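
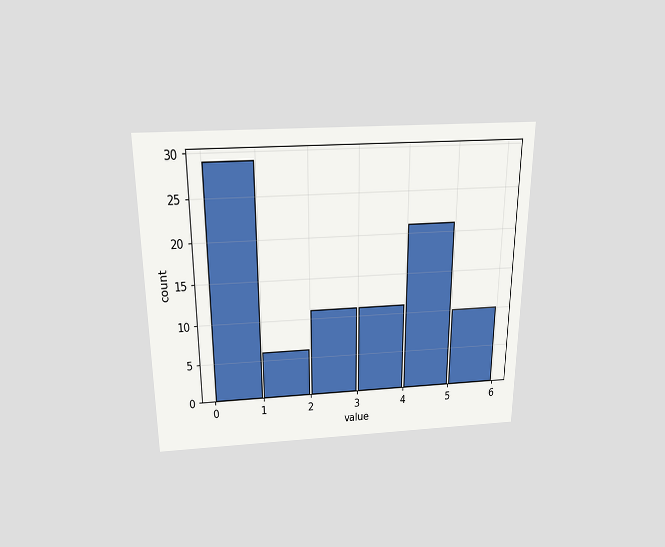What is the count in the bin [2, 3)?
11

The chart is viewed slightly from above. The [2, 3) bin has height 11.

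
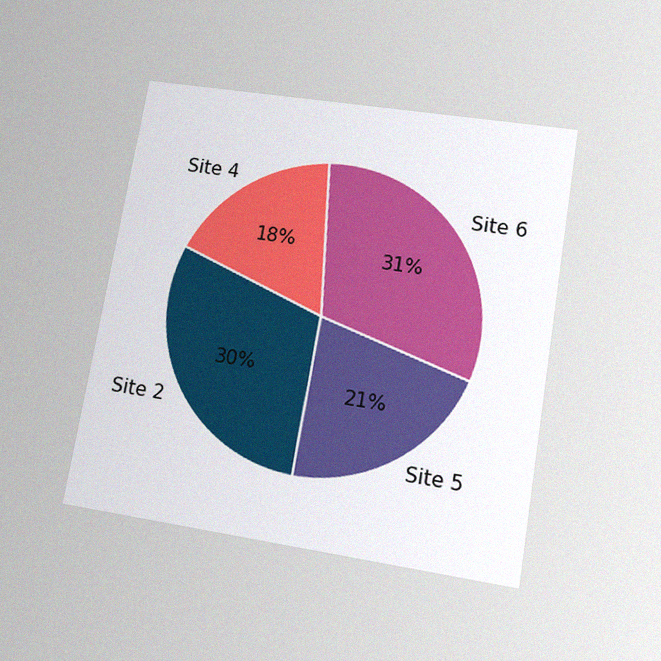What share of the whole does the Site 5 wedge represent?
21%

The chart is tilted about 10° clockwise and viewed at a slight angle, with some photo noise. The Site 5 slice takes up 21% of the pie.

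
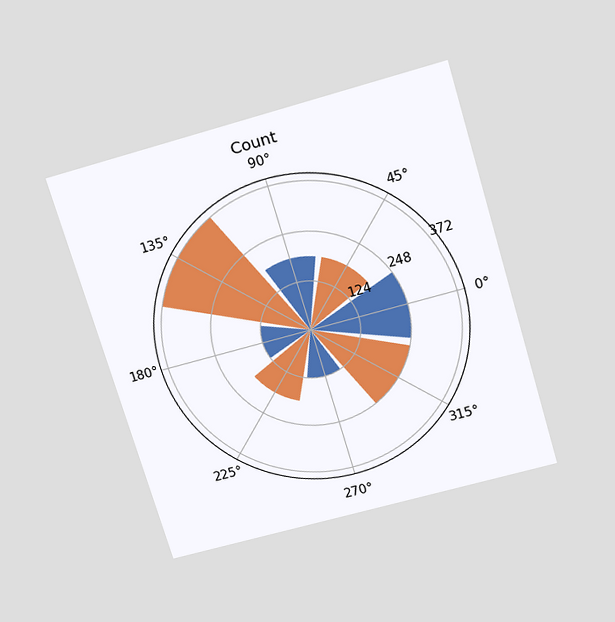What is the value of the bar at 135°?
The chart is tilted about 17° counter-clockwise and viewed slightly from above. The bar at 135° reaches 372 on the radial axis.

372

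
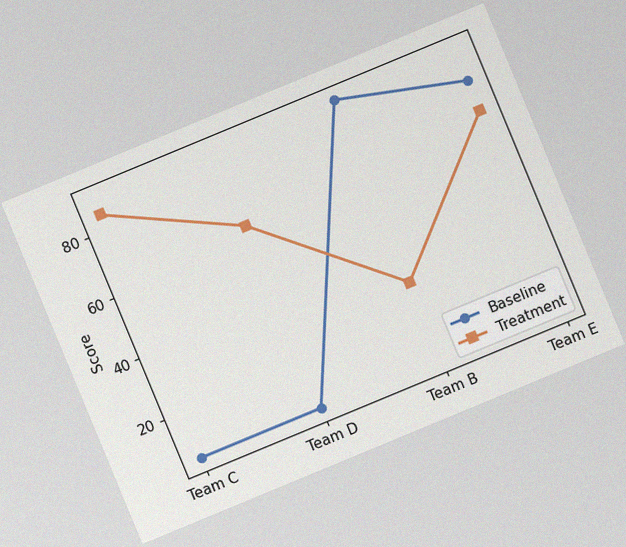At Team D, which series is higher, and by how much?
The chart is tilted about 23° counter-clockwise, with some photo noise. At Team D, Treatment sits above the other line by 60.

Treatment, by 60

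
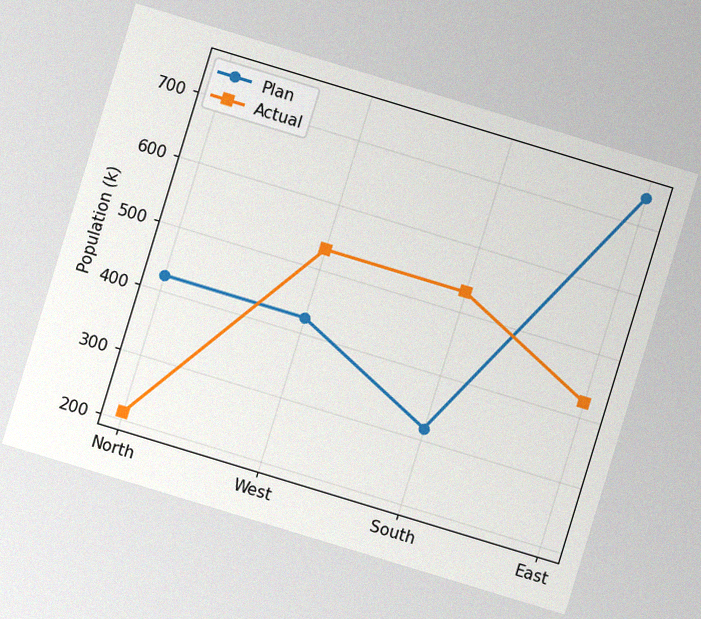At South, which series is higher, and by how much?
Actual, by 212k

The chart is tilted about 17° clockwise, with some photo noise. At South, Actual sits above the other line by 212k.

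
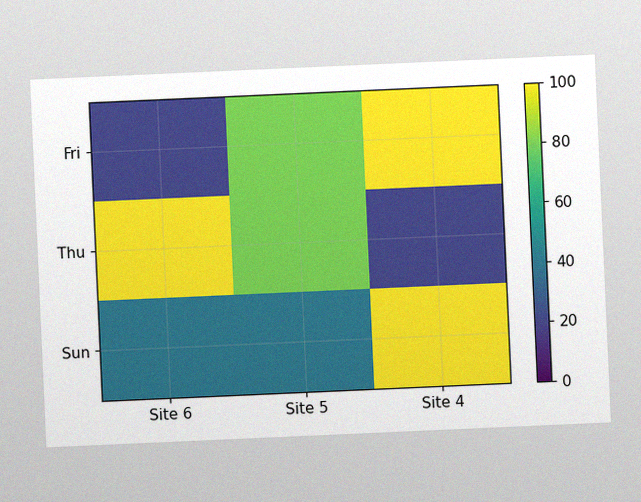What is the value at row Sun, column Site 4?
The chart is tilted about 3° counter-clockwise, with some photo noise. Matching cell (Sun, Site 4) against the colorbar gives 100.

100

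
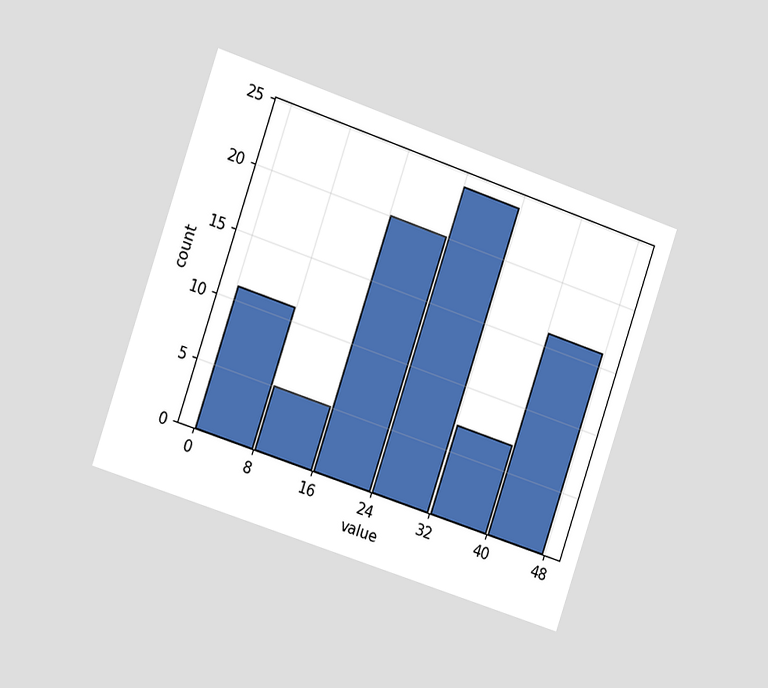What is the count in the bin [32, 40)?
The chart is tilted about 19° clockwise and viewed slightly from the left. The [32, 40) bin has height 7.

7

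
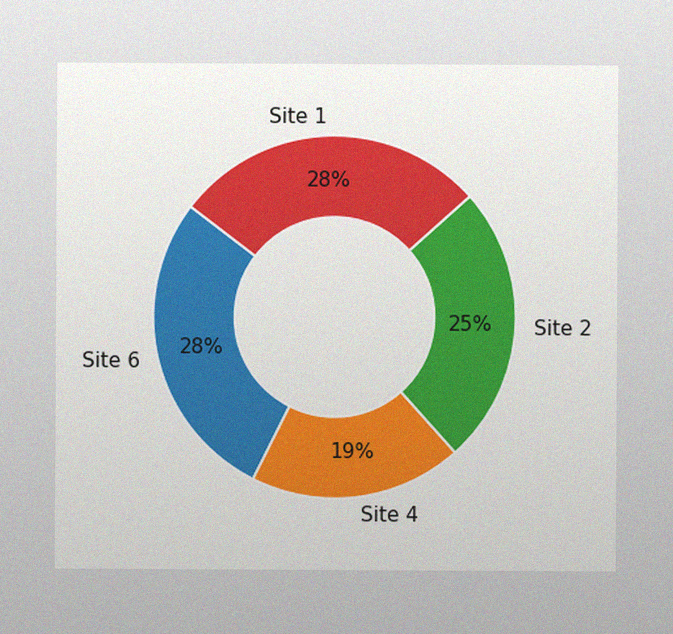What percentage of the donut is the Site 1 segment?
The image has some photo noise and uneven lighting. The Site 1 segment takes up 28% of the ring.

28%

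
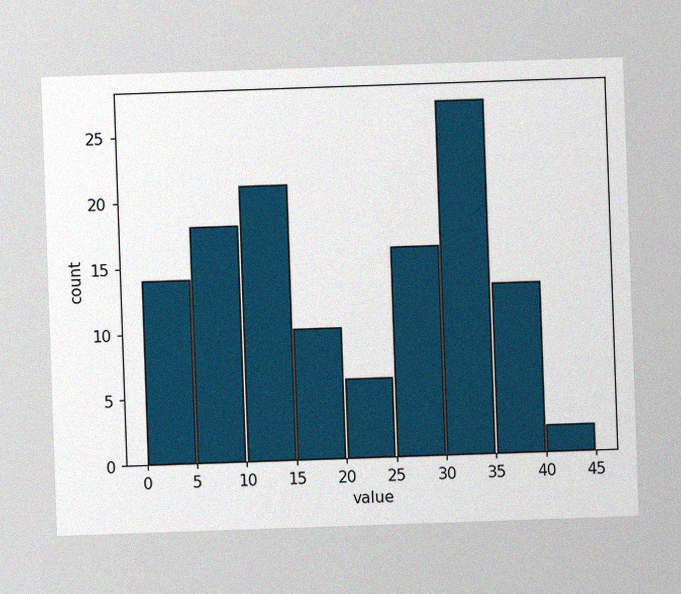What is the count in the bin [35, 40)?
13

The image has some photo noise and uneven lighting. The [35, 40) bin has height 13.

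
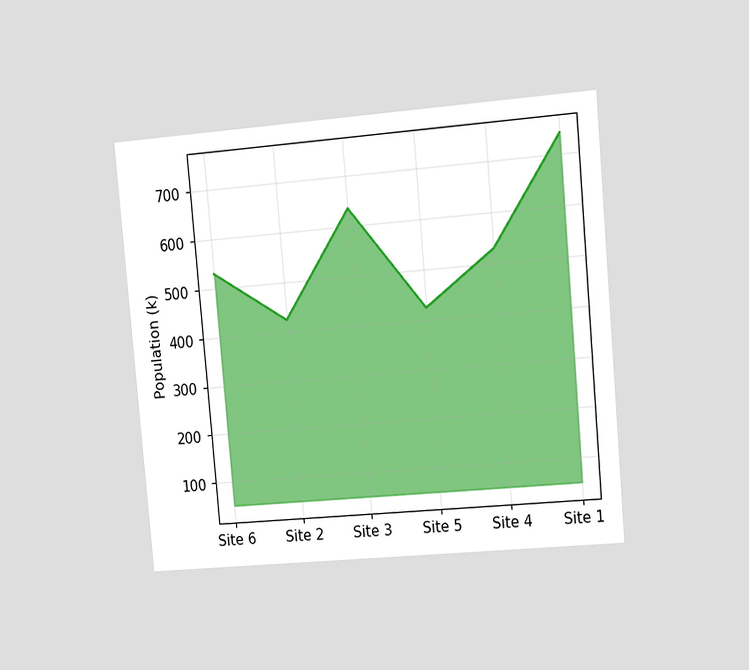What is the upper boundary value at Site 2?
424k

The chart is tilted about 5° counter-clockwise and viewed at a slight angle. At Site 2 the upper boundary is at 424k.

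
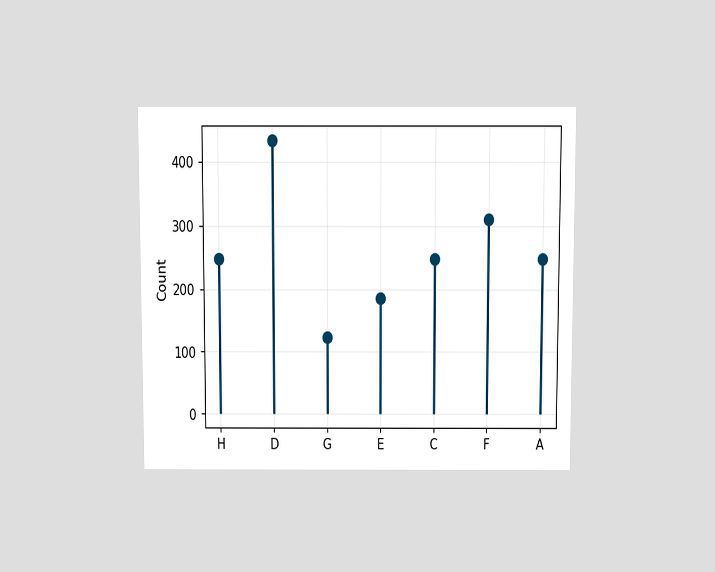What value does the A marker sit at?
248

The chart is viewed slightly from above. The A marker sits at 248.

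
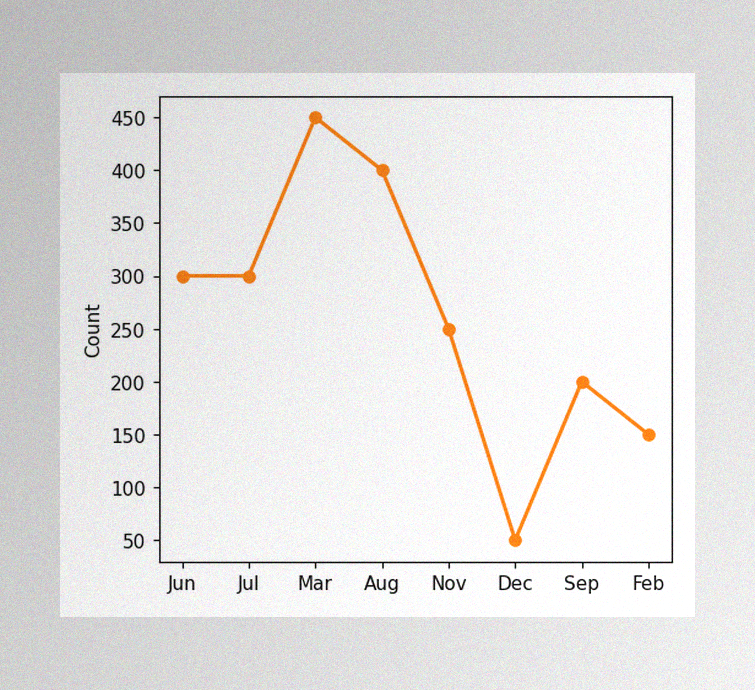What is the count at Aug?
400

The image has some photo noise and uneven lighting. At Aug, the line is at 400.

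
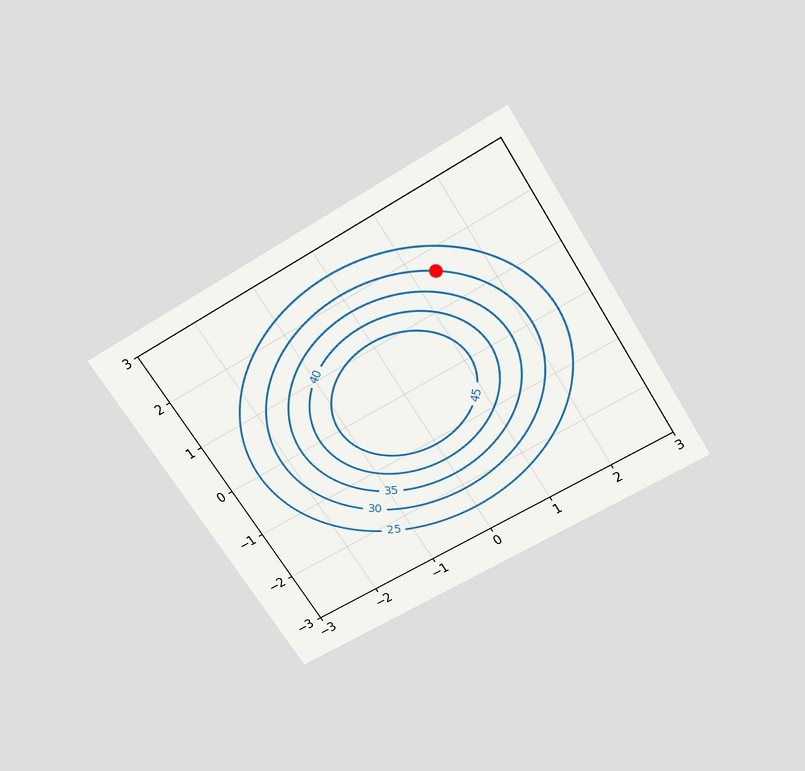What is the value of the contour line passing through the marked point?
The chart is tilted about 32° counter-clockwise and viewed slightly from above. The marked point sits on the contour labelled 30.

30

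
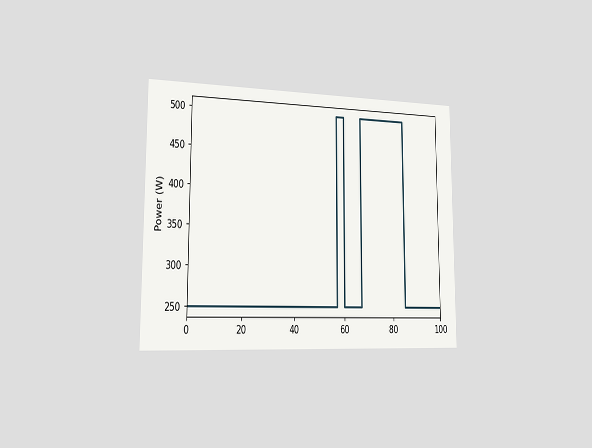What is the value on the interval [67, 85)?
The chart is viewed slightly from the left. On [67, 85) the step sits at 500W.

500W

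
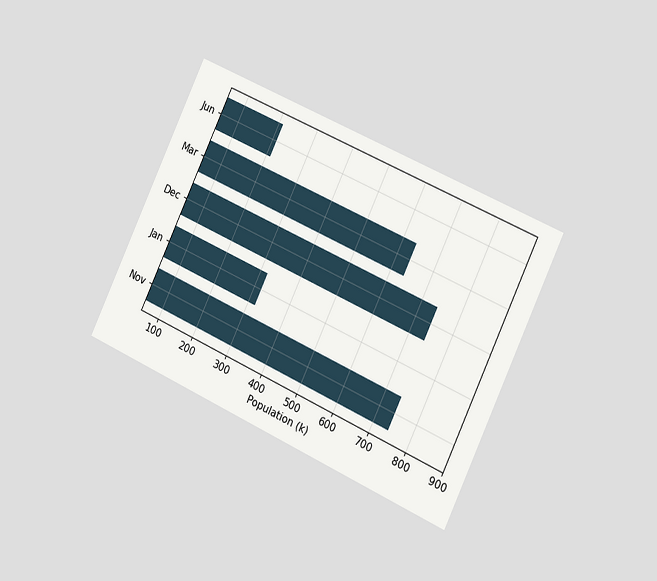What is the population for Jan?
The chart is tilted about 25° clockwise and viewed slightly from the right. Reading along the chart's x-axis, the Jan bar reaches 318k.

318k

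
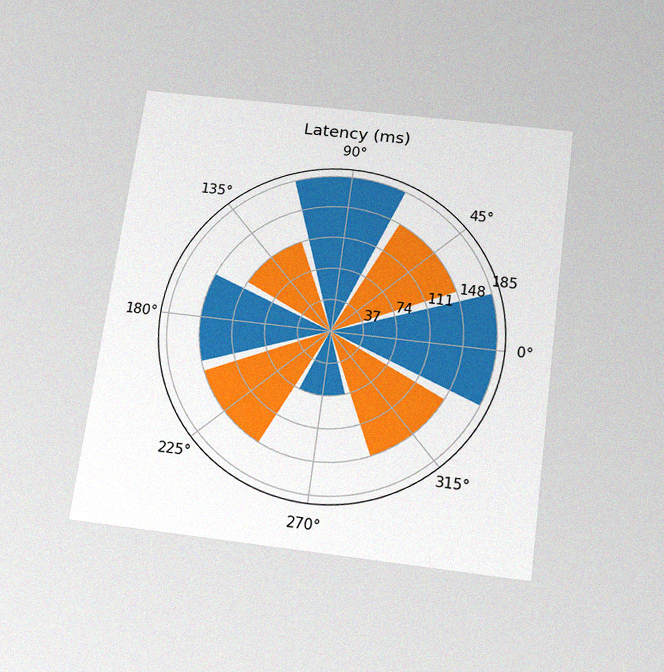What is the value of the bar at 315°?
148ms

The chart is tilted about 8° clockwise and viewed slightly from below, with some photo noise. The bar at 315° reaches 148ms on the radial axis.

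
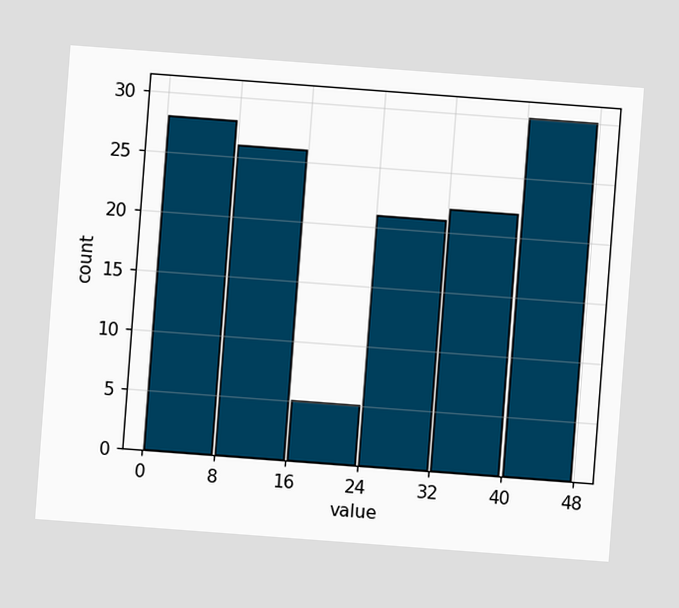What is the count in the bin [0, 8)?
The chart is tilted about 4° clockwise. The [0, 8) bin has height 28.

28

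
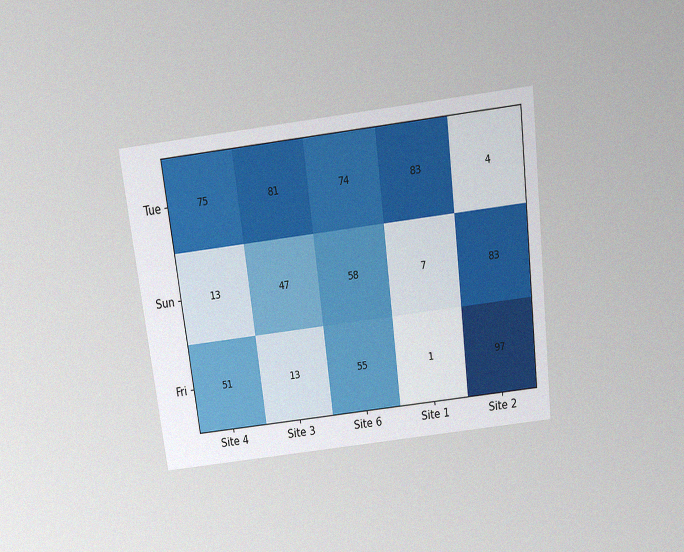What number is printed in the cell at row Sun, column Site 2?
The chart is tilted about 7° counter-clockwise and viewed slightly from above, with some photo noise. The (Sun, Site 2) cell reads 83.

83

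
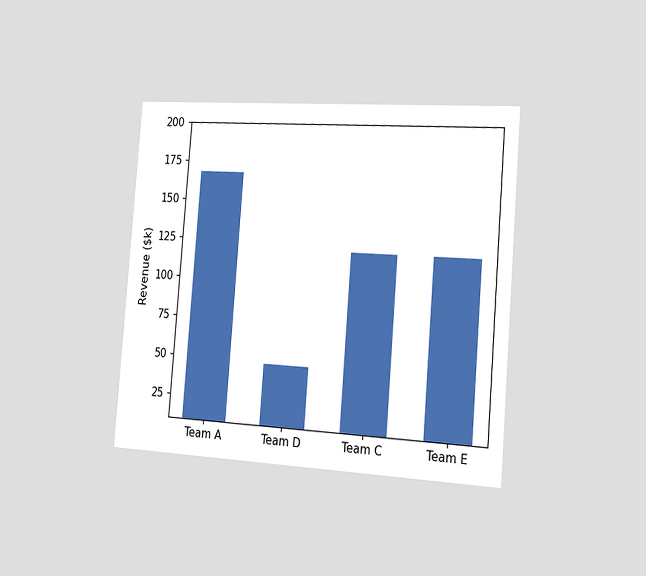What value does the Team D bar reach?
The chart is tilted about 5° clockwise and viewed slightly from the right. Reading along the chart's y-axis, the Team D bar reaches $48k.

$48k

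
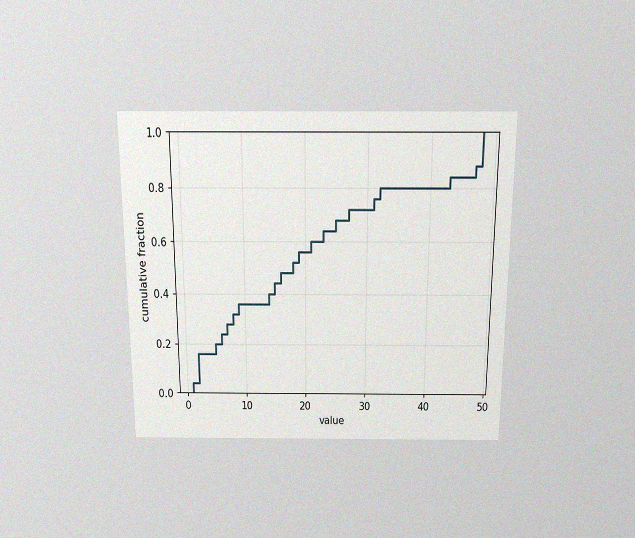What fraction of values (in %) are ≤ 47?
88%

The chart is viewed slightly from above, with some photo noise. At x=47 the ECDF step is at 88%.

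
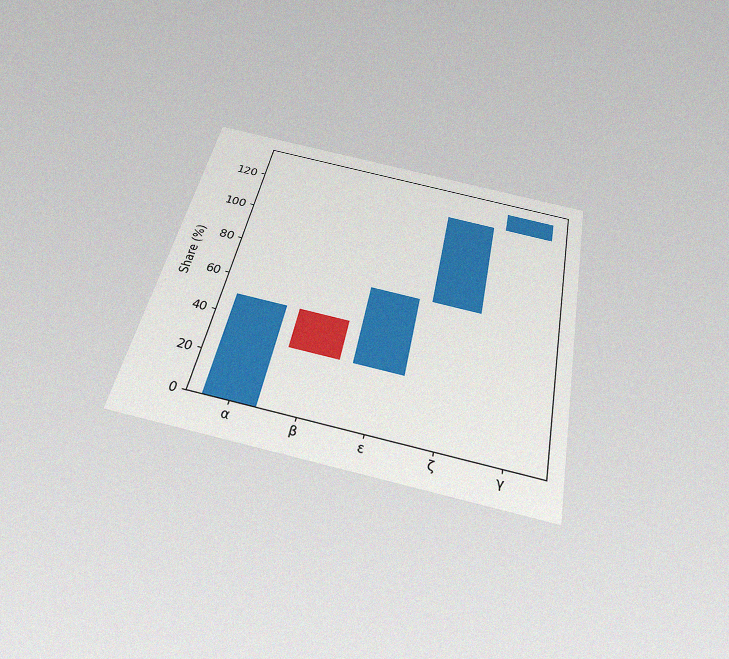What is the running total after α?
50%

The chart is tilted about 12° clockwise and viewed slightly from below, with some photo noise. After α the running total reaches 50%.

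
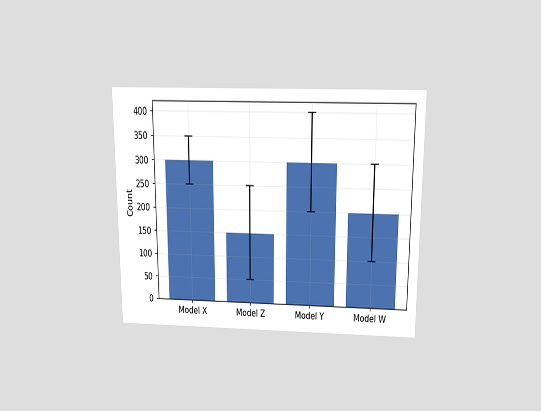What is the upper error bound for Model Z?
The chart is viewed slightly from above. The Model Z bar's upper whisker reaches 250.

250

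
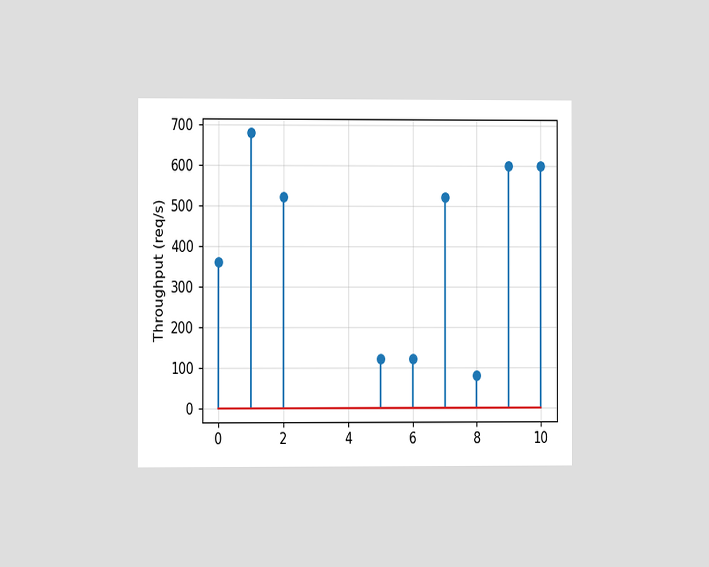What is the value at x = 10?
The chart is viewed at a slight angle. The stem at x=10 reaches 600req/s.

600req/s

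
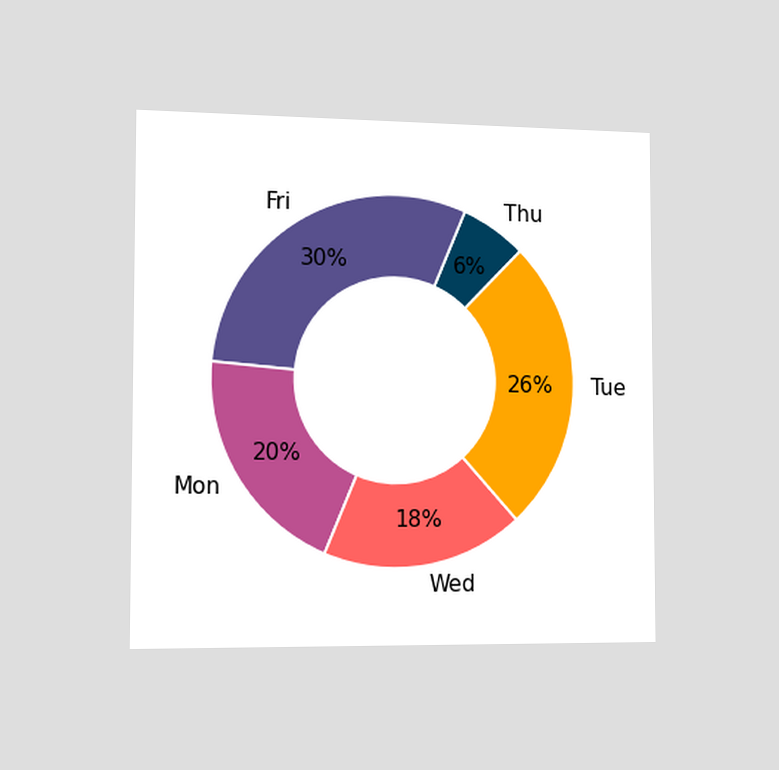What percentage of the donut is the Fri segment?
The chart is viewed slightly from the left. The Fri segment takes up 30% of the ring.

30%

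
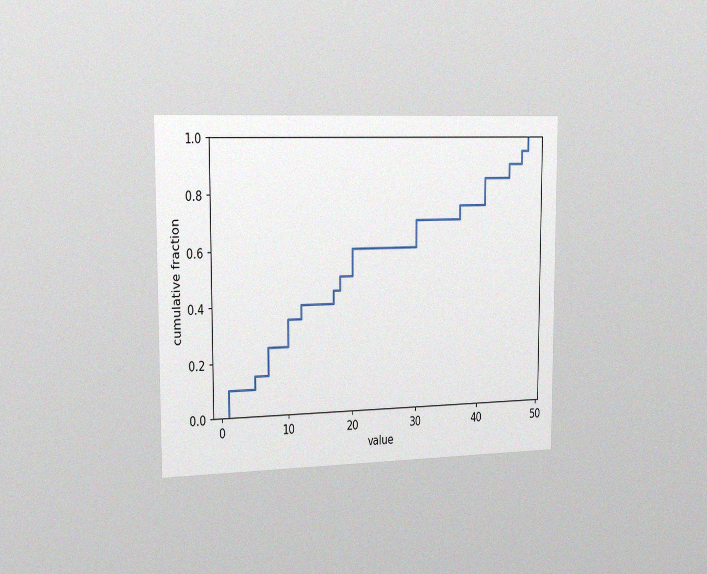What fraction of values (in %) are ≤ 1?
10%

The chart is viewed slightly from the left, with some photo noise. At x=1 the ECDF step is at 10%.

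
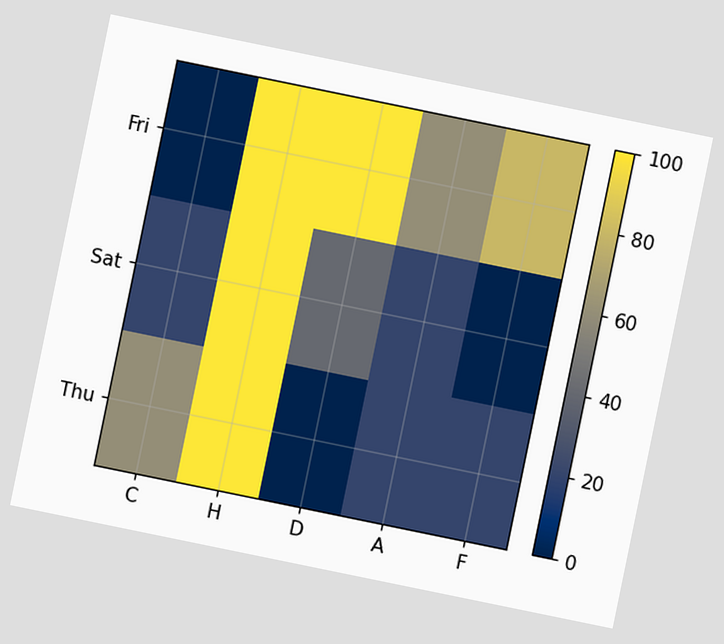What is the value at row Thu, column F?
The chart is tilted about 12° clockwise. Matching cell (Thu, F) against the colorbar gives 20.

20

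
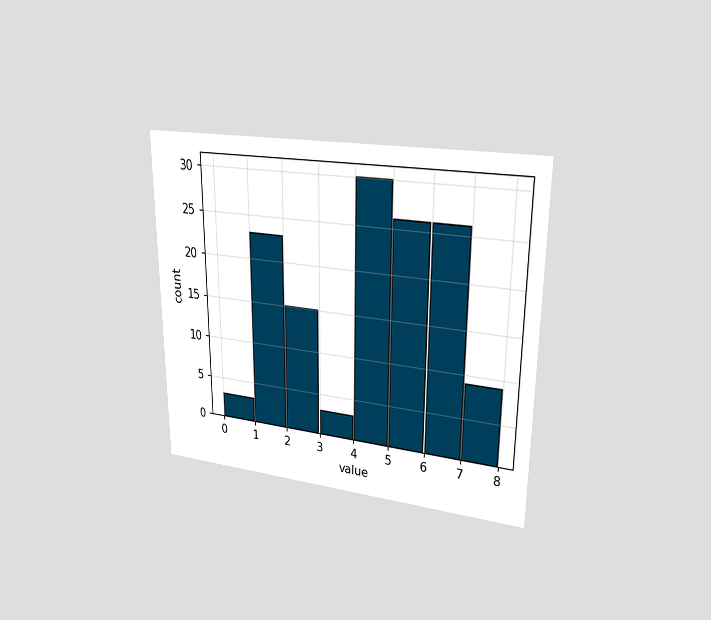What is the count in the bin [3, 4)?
The chart is viewed at a slight angle. The [3, 4) bin has height 3.

3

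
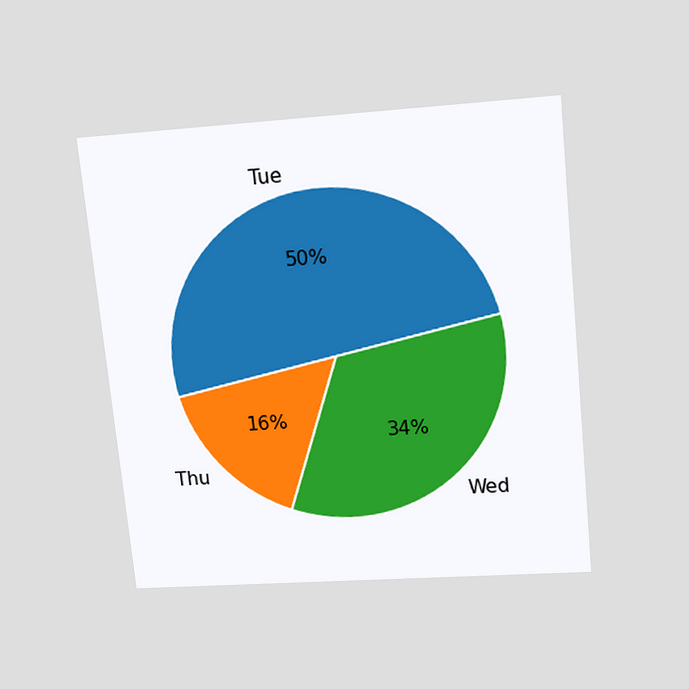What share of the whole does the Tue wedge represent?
The chart is tilted about 6° counter-clockwise and viewed slightly from above. The Tue slice takes up 50% of the pie.

50%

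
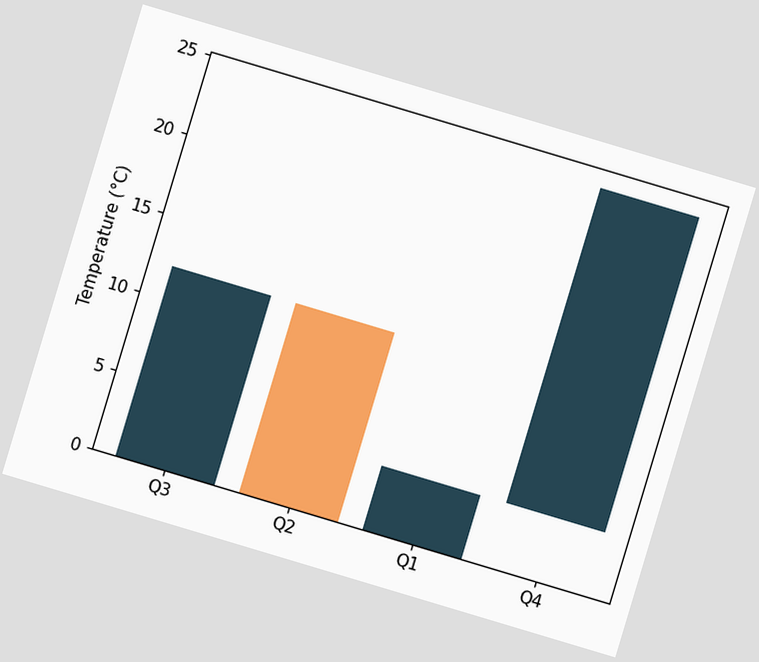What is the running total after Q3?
The chart is tilted about 17° clockwise. After Q3 the running total reaches 12°C.

12°C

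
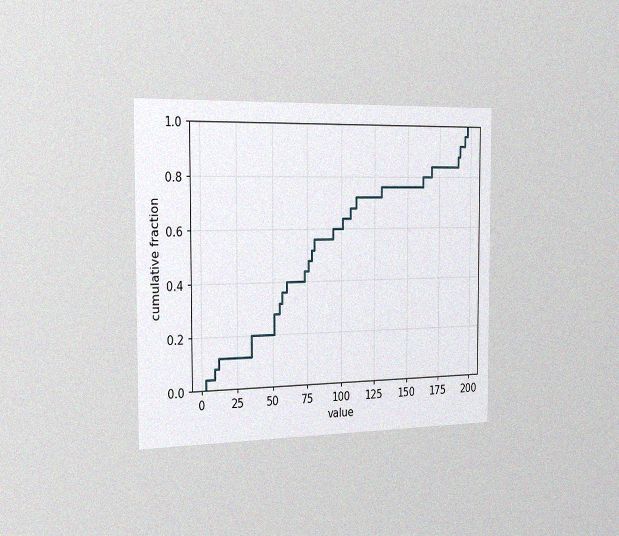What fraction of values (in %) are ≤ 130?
76%

The chart is viewed slightly from the left, with some photo noise. At x=130 the ECDF step is at 76%.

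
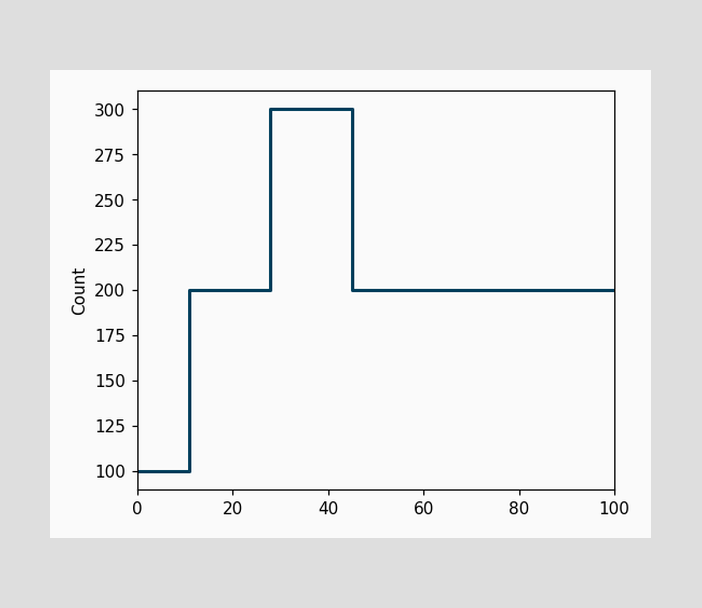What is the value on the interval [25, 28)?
200

On [25, 28) the step sits at 200.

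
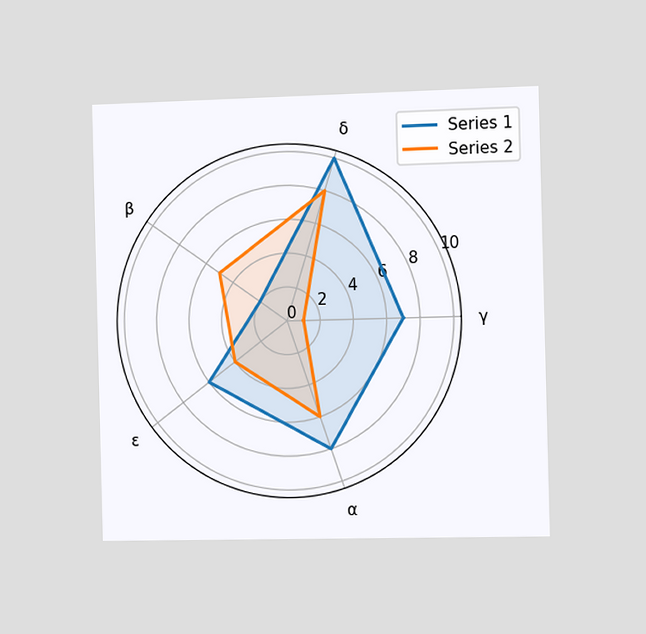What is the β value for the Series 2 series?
5

The chart is viewed slightly from the right. On the β axis, Series 2 reaches 5.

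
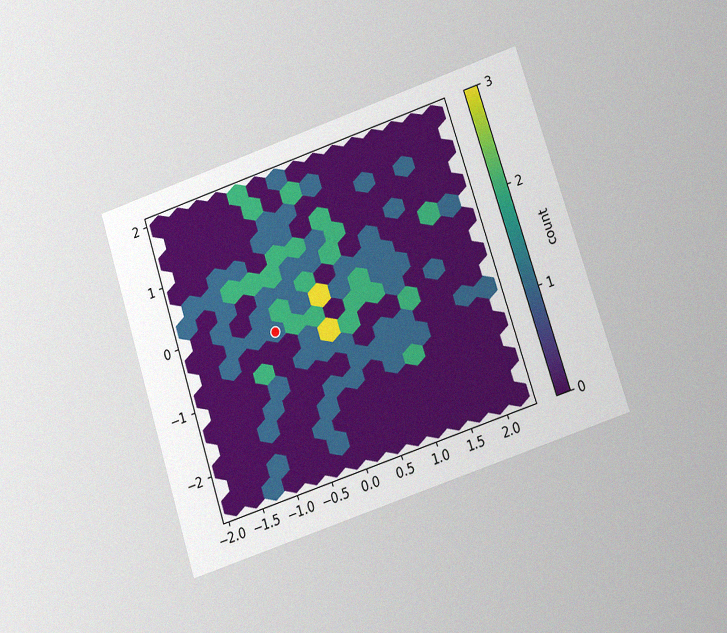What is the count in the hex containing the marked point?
1

The chart is tilted about 18° counter-clockwise and viewed at a slight angle, with some photo noise. The marked hex reads 1 on the colorbar.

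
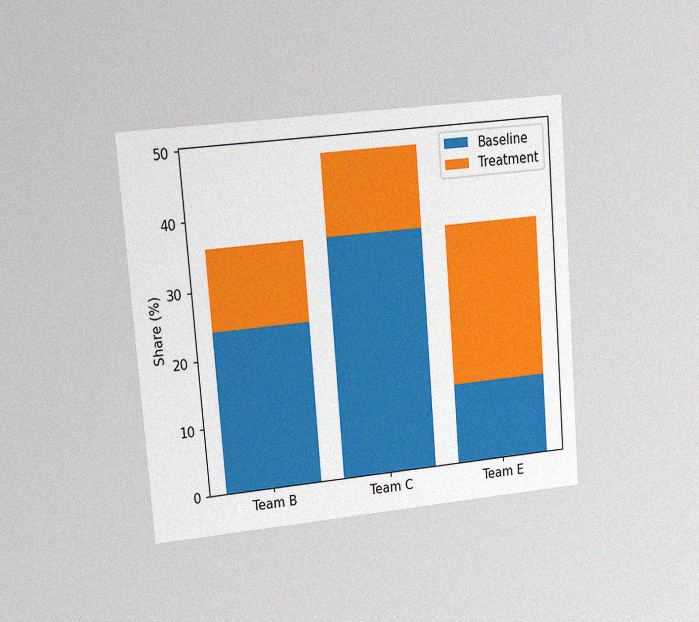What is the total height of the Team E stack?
The chart is tilted about 5° counter-clockwise and viewed at a slight angle, with some photo noise. The Team E stack's top reaches 36% on the y-axis.

36%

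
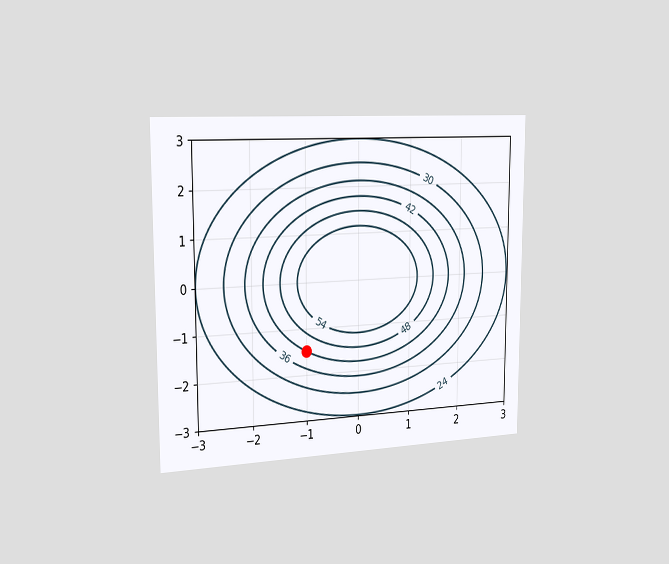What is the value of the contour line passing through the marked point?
42

The chart is viewed slightly from the left. The marked point sits on the contour labelled 42.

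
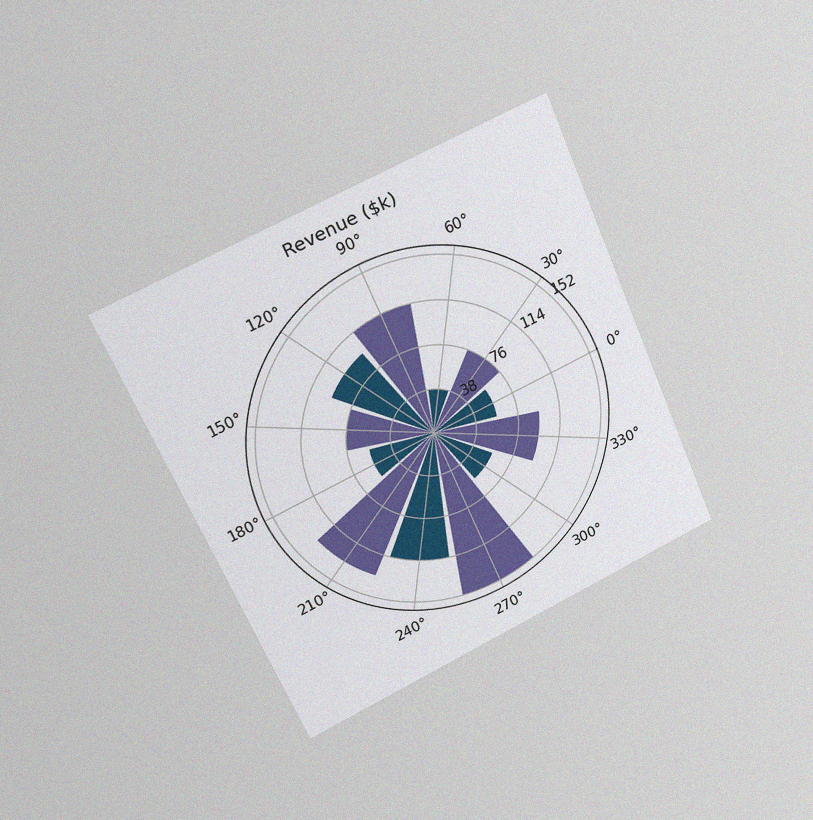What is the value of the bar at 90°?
$114k

The chart is tilted about 24° counter-clockwise and viewed at a slight angle, with some photo noise. The bar at 90° reaches $114k on the radial axis.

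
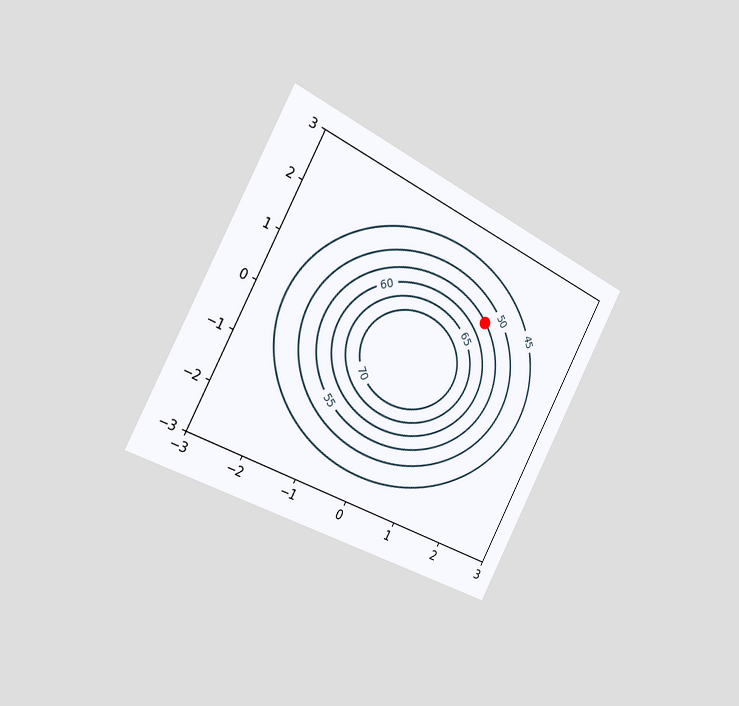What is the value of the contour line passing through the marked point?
The chart is tilted about 28° clockwise and viewed slightly from the left. The marked point sits on the contour labelled 55.

55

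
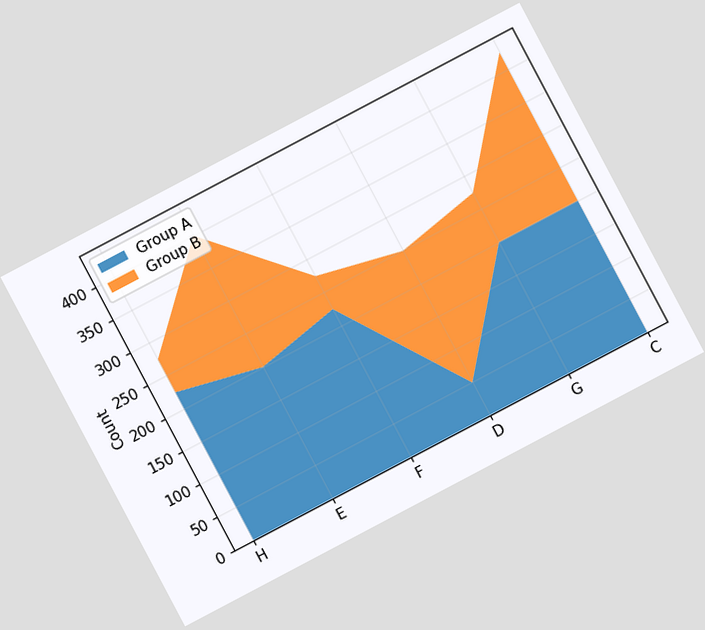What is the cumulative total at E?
The chart is tilted about 28° counter-clockwise. The stacked total at E reaches 400.

400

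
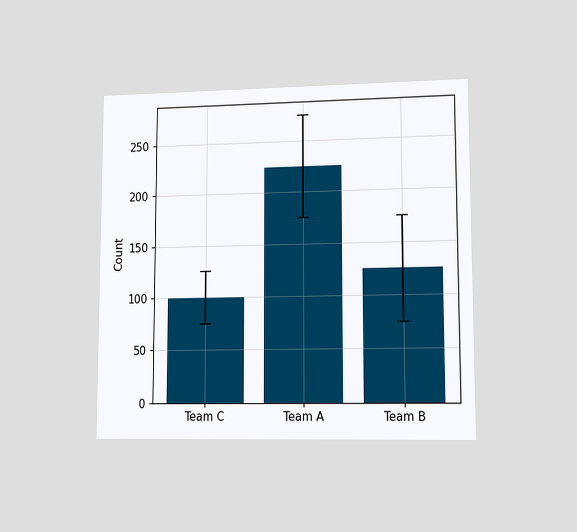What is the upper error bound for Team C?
125

The chart is viewed at a slight angle. The Team C bar's upper whisker reaches 125.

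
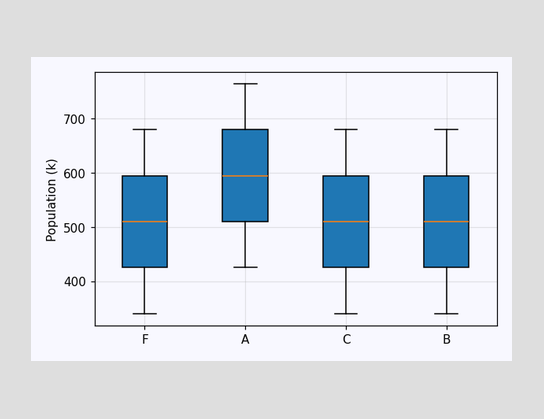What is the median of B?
The median line in the B box sits at 510k.

510k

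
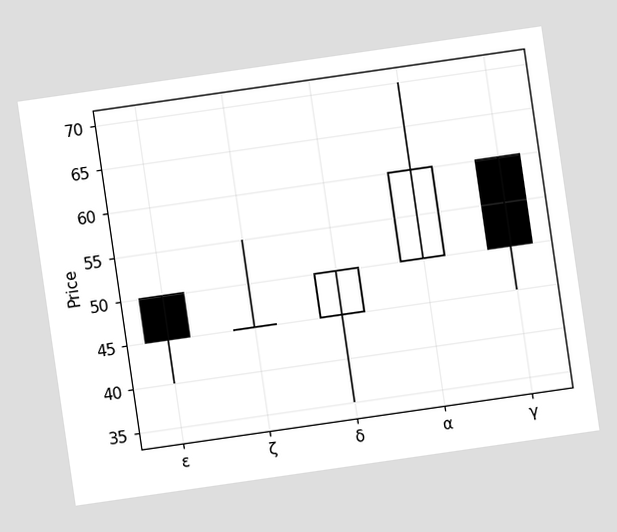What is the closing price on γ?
The chart is tilted about 8° counter-clockwise. The γ candle closes at 50.

50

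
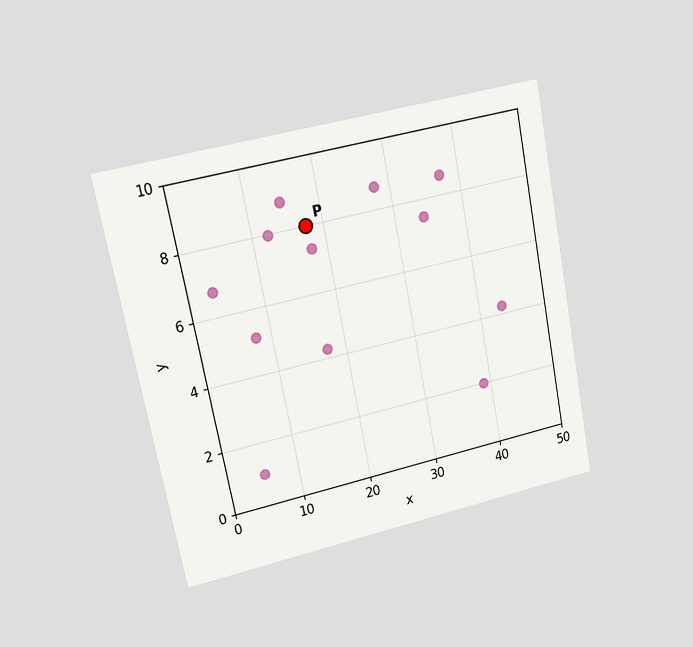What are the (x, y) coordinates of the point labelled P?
The chart is tilted about 11° counter-clockwise and viewed at a slight angle. Following the gridlines from P to each axis, P sits at (17.5, 8).

(17.5, 8)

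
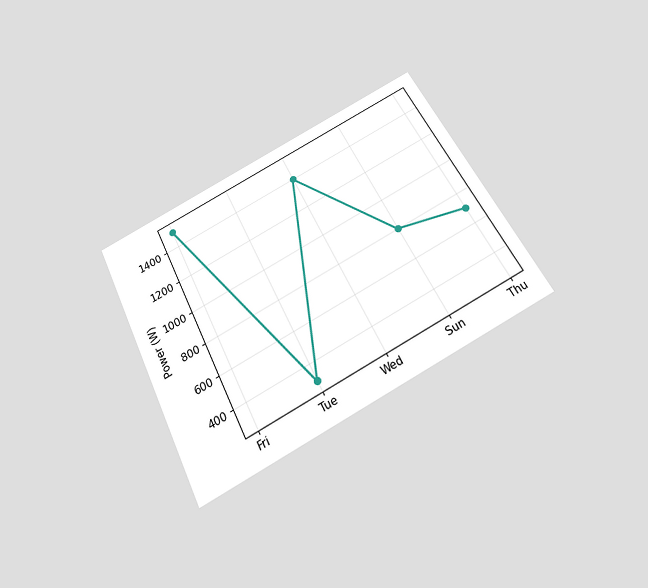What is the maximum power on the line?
1500W

The chart is tilted about 27° counter-clockwise and viewed slightly from below. The highest point is at Fri, and reading across to the y-axis gives 1500W.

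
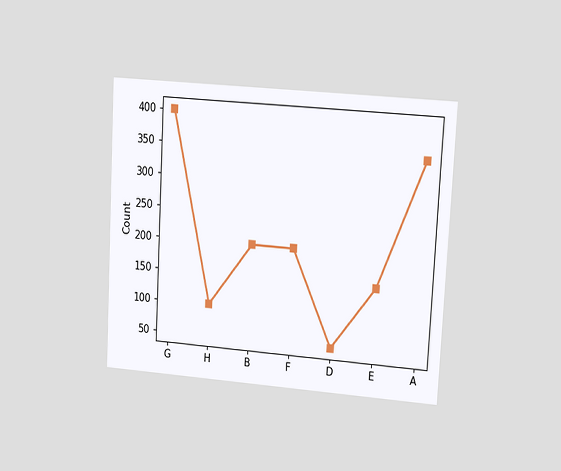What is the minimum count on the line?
The chart is tilted about 3° clockwise and viewed at a slight angle. The lowest point is at D, and reading across to the y-axis gives 50.

50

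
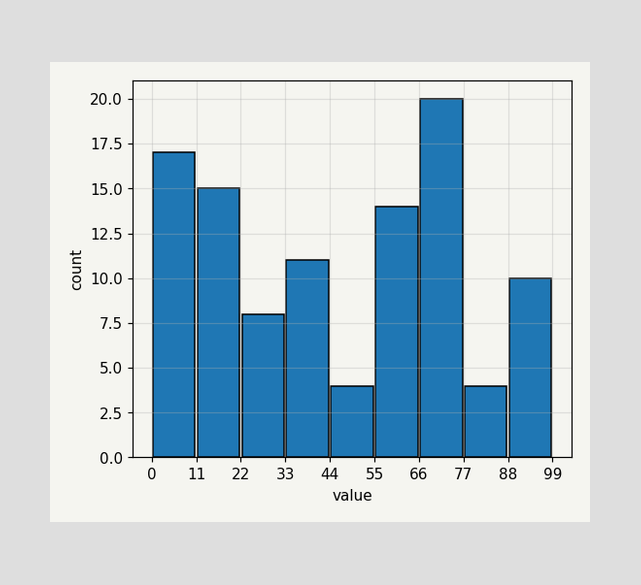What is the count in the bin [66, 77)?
20

The [66, 77) bin has height 20.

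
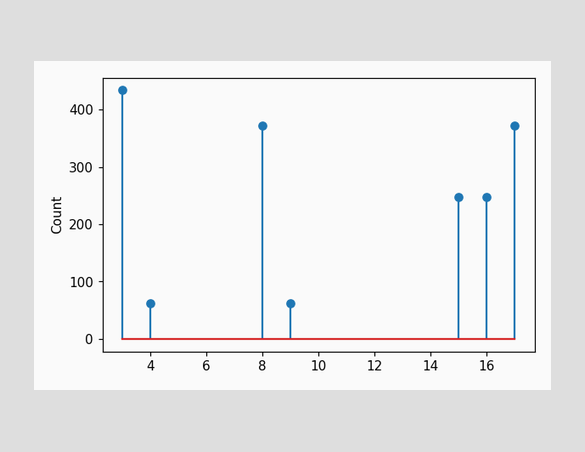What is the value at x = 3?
The stem at x=3 reaches 434.

434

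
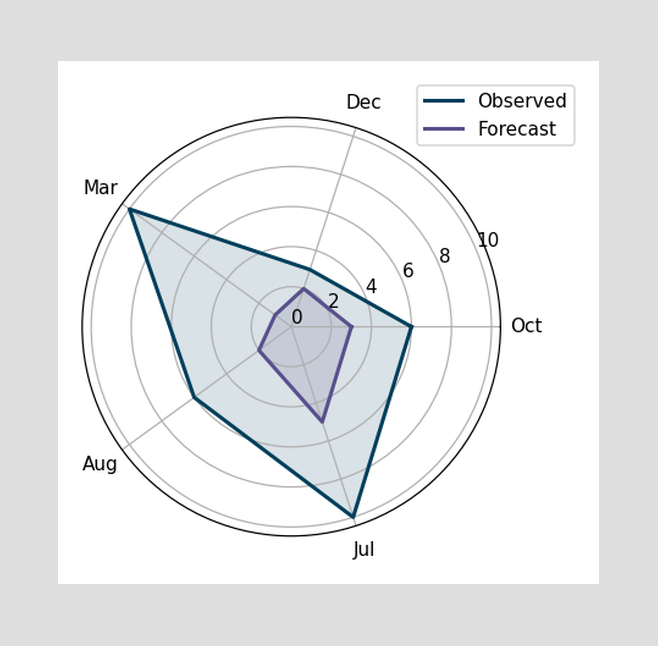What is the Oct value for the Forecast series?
3

On the Oct axis, Forecast reaches 3.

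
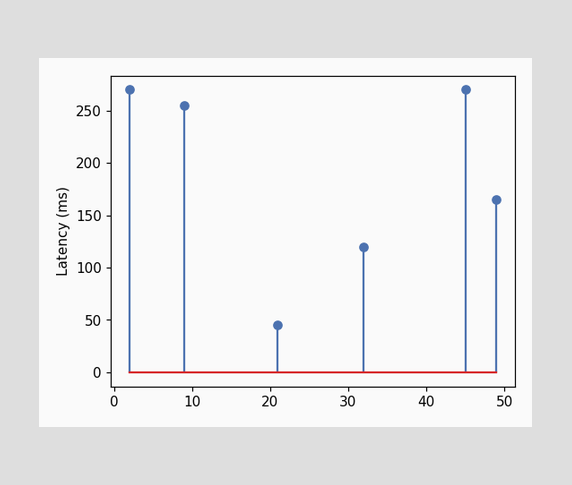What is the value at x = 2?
270ms

The stem at x=2 reaches 270ms.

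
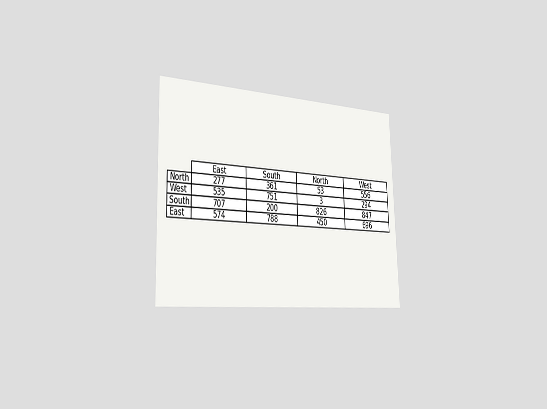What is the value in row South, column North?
The chart is viewed slightly from the left. The (South, North) cell reads 826.

826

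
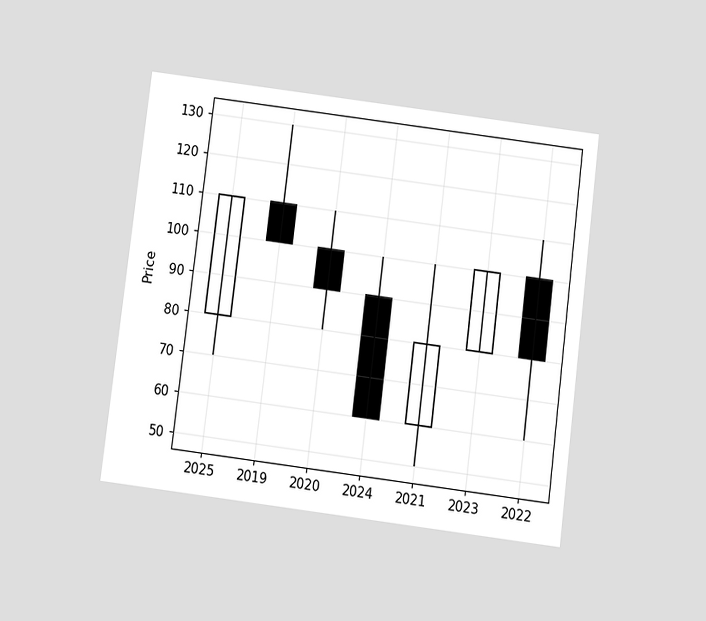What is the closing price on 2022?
80

The chart is tilted about 7° clockwise and viewed slightly from below. The 2022 candle closes at 80.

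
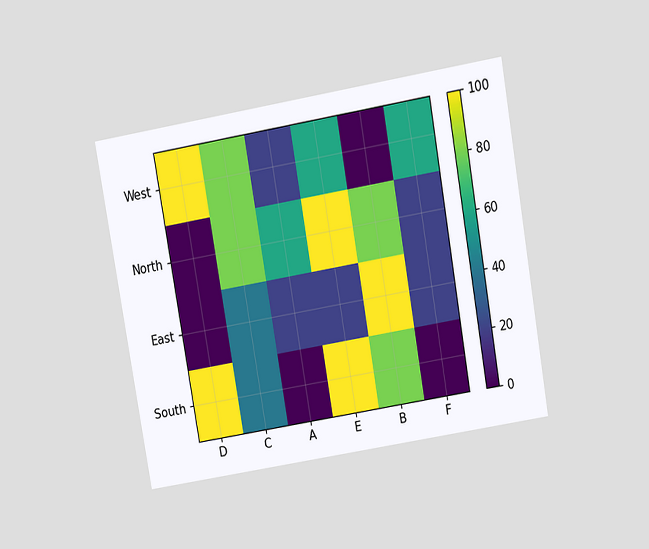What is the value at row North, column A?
60

The chart is tilted about 10° counter-clockwise and viewed slightly from above. Matching cell (North, A) against the colorbar gives 60.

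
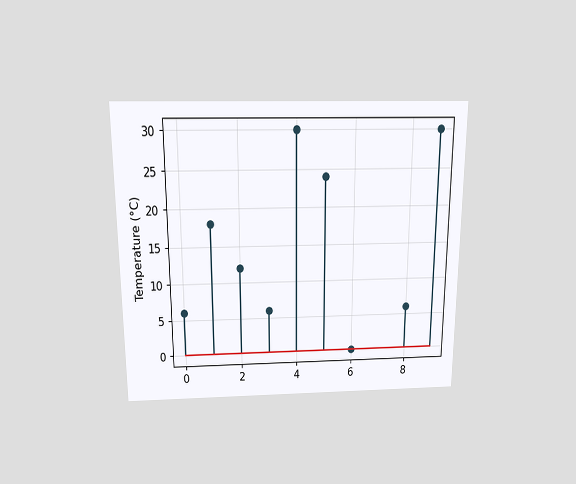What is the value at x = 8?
The chart is viewed slightly from above. The stem at x=8 reaches 6°C.

6°C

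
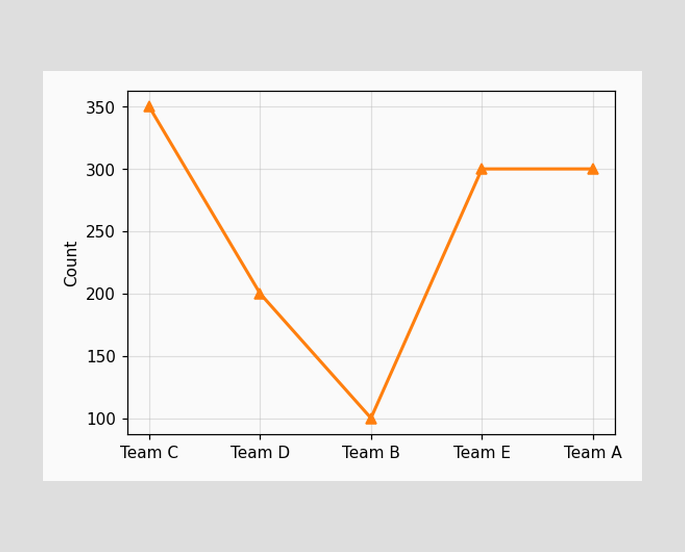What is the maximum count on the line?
350

The highest point is at Team C, and reading across to the y-axis gives 350.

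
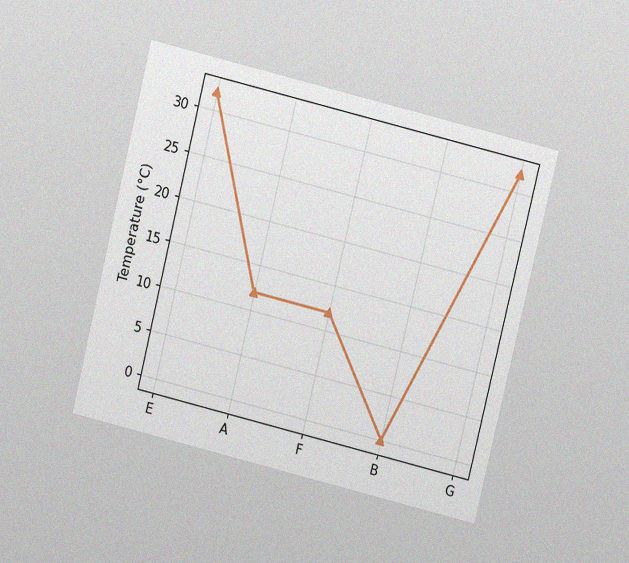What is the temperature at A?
The chart is tilted about 14° clockwise and viewed at a slight angle, with some photo noise. At A, the line is at 12°C.

12°C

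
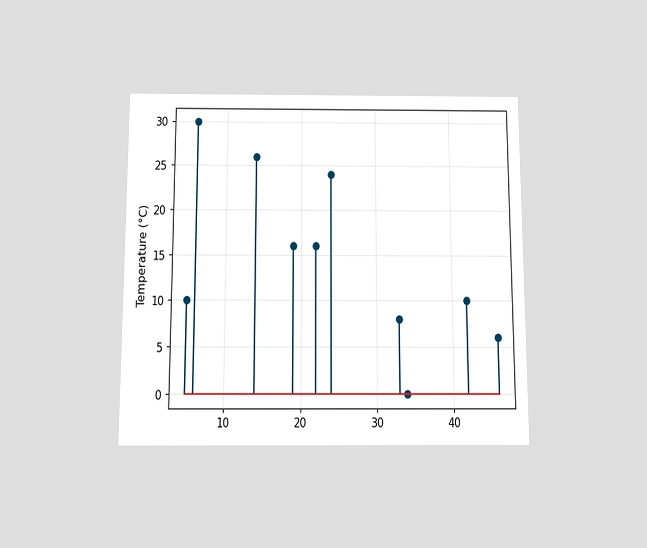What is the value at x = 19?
The chart is viewed slightly from below. The stem at x=19 reaches 16°C.

16°C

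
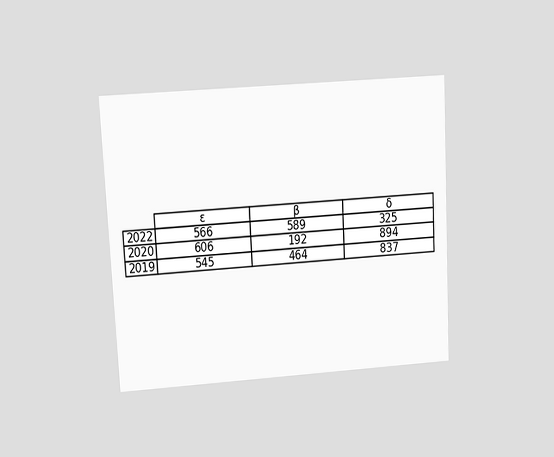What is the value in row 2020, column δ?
894

The chart is tilted about 3° counter-clockwise and viewed at a slight angle. The (2020, δ) cell reads 894.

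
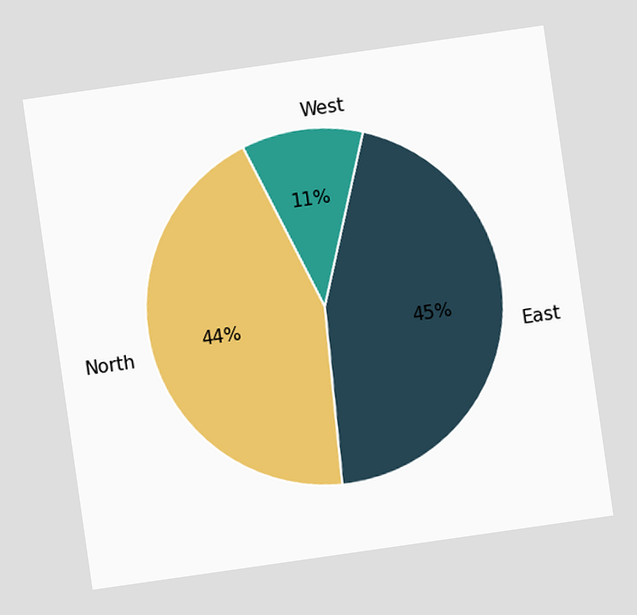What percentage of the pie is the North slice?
44%

The chart is tilted about 8° counter-clockwise. The North slice takes up 44% of the pie.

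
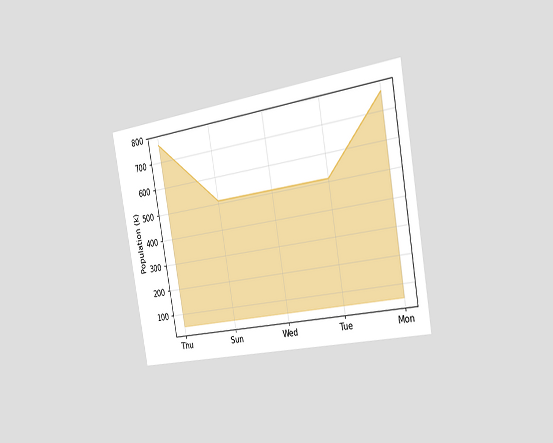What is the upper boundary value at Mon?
The chart is tilted about 10° counter-clockwise and viewed slightly from the right. At Mon the upper boundary is at 765k.

765k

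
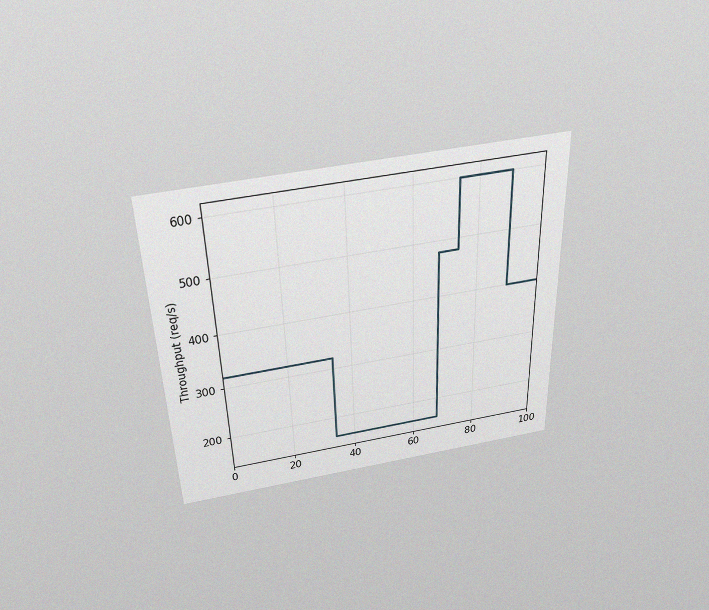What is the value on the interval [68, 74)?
480req/s

The chart is viewed slightly from above, with some photo noise. On [68, 74) the step sits at 480req/s.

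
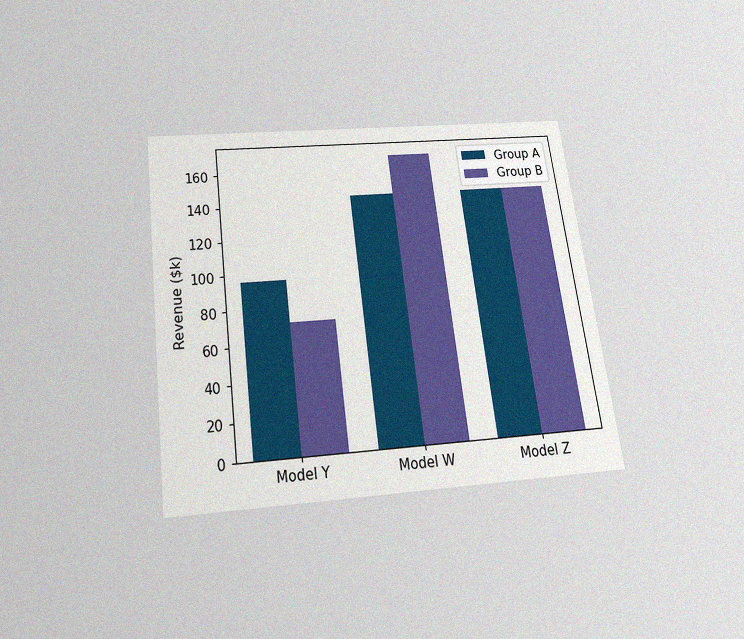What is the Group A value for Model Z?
$144k

The chart is tilted about 7° counter-clockwise and viewed slightly from below, with some photo noise. The Group A bar at Model Z reaches $144k on the y-axis.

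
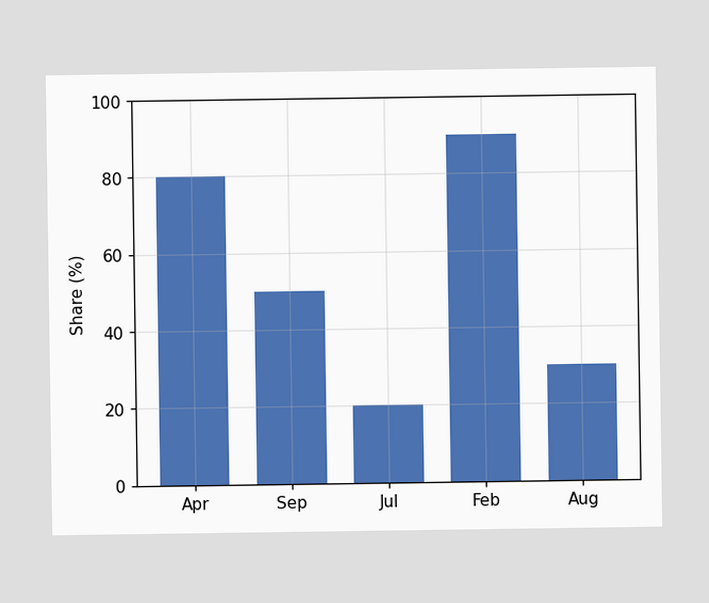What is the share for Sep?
Reading along the chart's y-axis, the Sep bar reaches 50%.

50%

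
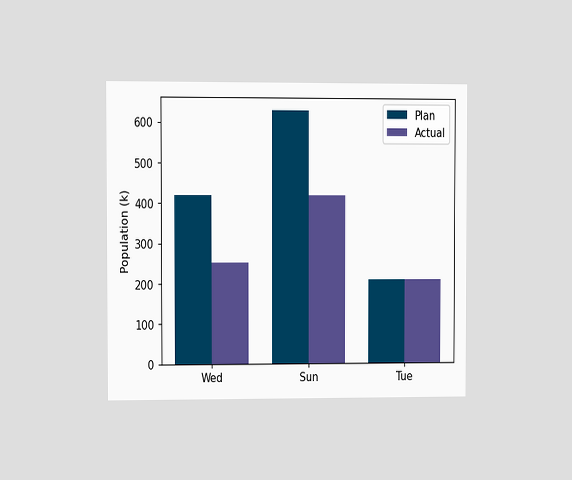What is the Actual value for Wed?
252k

The chart is viewed at a slight angle. The Actual bar at Wed reaches 252k on the y-axis.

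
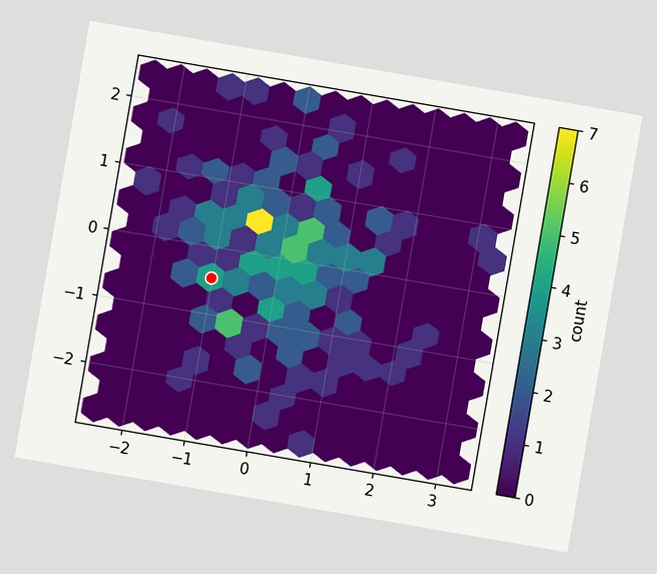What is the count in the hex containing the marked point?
The chart is tilted about 10° clockwise. The marked hex reads 4 on the colorbar.

4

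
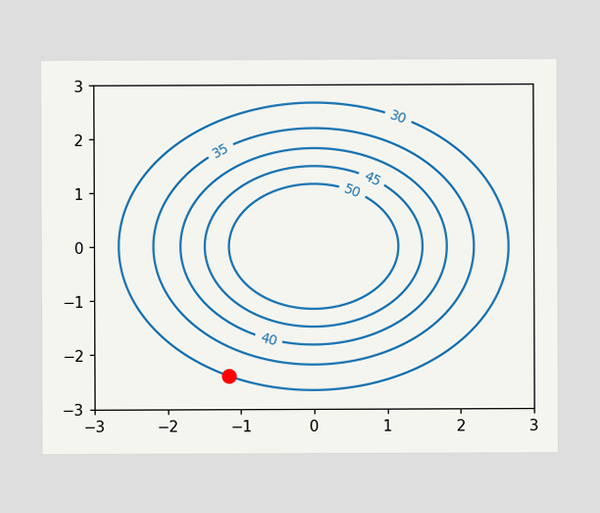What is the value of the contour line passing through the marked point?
30

The marked point sits on the contour labelled 30.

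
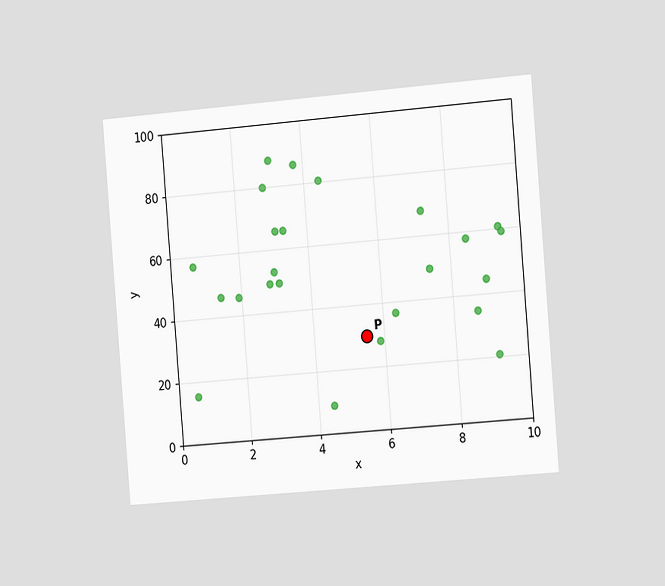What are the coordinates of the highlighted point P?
The chart is tilted about 5° counter-clockwise and viewed slightly from the right. Following the gridlines from P to each axis, P sits at (5.5, 30).

(5.5, 30)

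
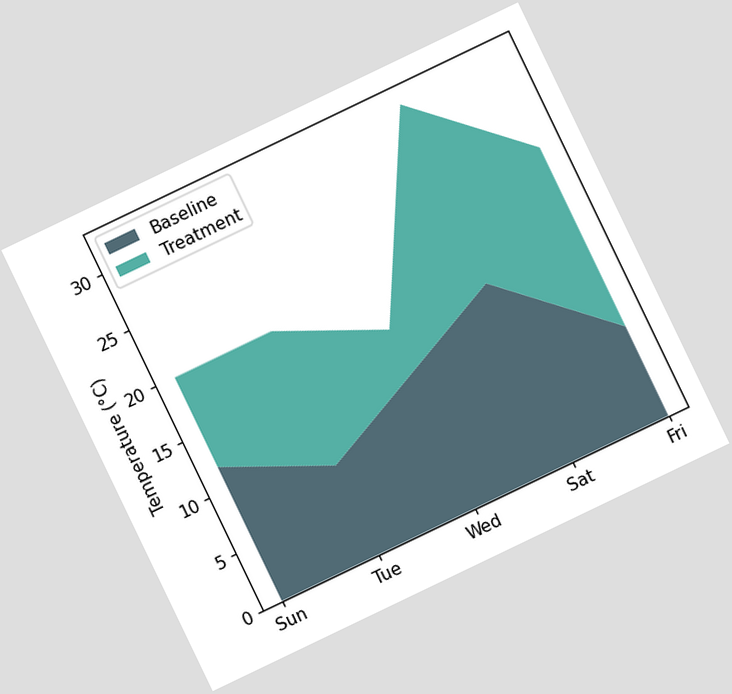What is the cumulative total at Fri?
The chart is tilted about 26° counter-clockwise. The stacked total at Fri reaches 24°C.

24°C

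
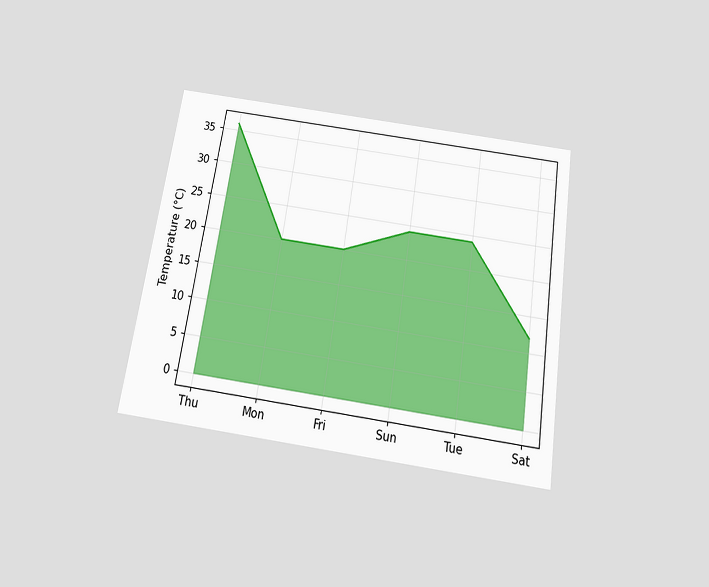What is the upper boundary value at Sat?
The chart is tilted about 9° clockwise and viewed slightly from below. At Sat the upper boundary is at 12°C.

12°C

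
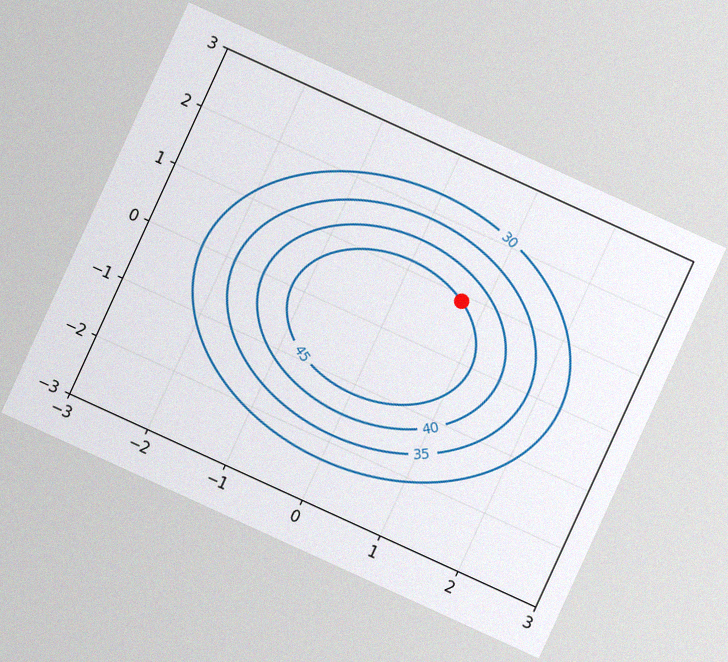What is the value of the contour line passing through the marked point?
The chart is tilted about 25° clockwise, with some photo noise. The marked point sits on the contour labelled 45.

45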